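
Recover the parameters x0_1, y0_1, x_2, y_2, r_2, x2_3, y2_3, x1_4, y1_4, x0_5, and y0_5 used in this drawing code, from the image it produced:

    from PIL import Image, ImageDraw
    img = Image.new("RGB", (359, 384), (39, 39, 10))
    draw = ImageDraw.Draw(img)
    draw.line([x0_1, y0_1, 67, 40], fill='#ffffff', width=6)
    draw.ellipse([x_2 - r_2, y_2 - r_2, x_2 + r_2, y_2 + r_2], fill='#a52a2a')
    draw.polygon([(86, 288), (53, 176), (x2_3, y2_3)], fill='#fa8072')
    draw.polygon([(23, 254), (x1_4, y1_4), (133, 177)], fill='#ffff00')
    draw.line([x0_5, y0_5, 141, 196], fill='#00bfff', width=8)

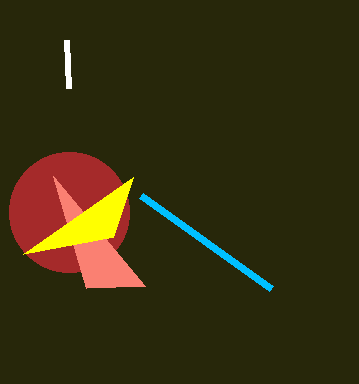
x0_1 = 69; y0_1 = 88; x_2 = 69; y_2 = 212; r_2 = 60; x2_3 = 145; y2_3 = 286; x1_4 = 113; y1_4 = 237; x0_5 = 271; y0_5 = 289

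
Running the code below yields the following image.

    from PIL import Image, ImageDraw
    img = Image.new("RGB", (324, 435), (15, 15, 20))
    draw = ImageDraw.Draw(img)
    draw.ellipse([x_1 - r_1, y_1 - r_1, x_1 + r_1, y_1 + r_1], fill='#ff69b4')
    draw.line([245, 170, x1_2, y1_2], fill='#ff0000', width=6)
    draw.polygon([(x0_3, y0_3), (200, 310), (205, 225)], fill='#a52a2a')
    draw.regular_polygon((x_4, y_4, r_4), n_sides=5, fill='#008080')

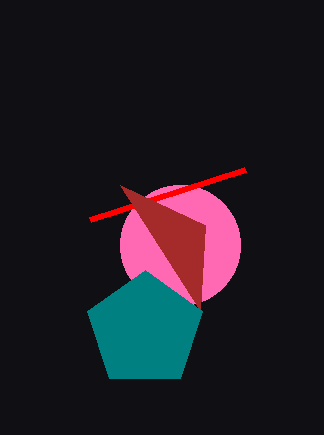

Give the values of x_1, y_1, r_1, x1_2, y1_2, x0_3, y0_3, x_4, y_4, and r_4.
x_1 = 180; y_1 = 245; r_1 = 60; x1_2 = 90; y1_2 = 220; x0_3 = 120; y0_3 = 185; x_4 = 145; y_4 = 330; r_4 = 60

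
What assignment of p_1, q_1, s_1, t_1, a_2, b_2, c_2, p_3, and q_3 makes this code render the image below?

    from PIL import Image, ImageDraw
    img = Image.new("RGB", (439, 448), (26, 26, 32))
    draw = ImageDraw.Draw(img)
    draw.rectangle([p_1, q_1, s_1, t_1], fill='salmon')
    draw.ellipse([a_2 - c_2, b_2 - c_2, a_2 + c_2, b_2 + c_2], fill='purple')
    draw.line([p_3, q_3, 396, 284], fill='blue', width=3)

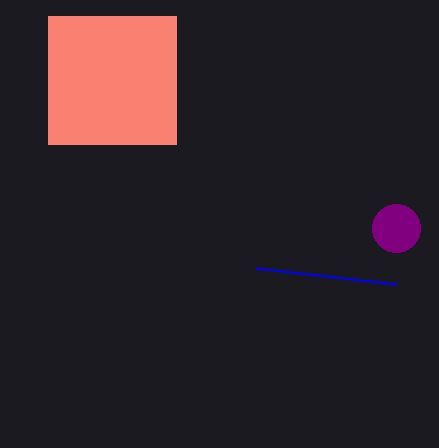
p_1 = 48, q_1 = 16, s_1 = 176, t_1 = 144, a_2 = 396, b_2 = 228, c_2 = 24, p_3 = 256, q_3 = 268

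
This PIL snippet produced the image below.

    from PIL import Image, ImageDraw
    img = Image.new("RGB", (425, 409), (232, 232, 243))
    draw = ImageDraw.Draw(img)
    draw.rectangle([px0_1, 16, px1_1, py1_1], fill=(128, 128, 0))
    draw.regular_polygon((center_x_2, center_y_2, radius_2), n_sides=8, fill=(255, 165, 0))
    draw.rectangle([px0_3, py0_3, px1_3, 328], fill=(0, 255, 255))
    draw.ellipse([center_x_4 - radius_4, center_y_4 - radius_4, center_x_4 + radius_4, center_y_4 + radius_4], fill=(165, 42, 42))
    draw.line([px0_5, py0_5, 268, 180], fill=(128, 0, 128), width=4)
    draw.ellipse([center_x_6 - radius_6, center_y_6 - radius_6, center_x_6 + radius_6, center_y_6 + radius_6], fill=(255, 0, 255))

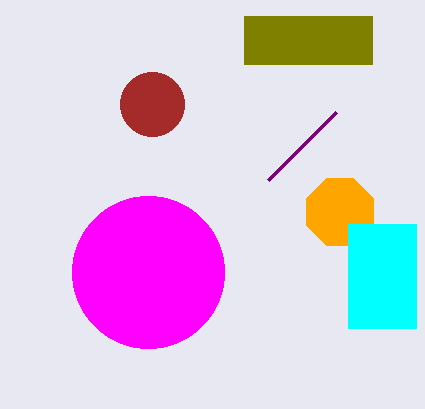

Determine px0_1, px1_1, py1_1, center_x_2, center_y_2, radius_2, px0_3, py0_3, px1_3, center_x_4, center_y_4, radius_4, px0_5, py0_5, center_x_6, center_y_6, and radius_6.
px0_1 = 244, px1_1 = 372, py1_1 = 64, center_x_2 = 340, center_y_2 = 212, radius_2 = 36, px0_3 = 348, py0_3 = 224, px1_3 = 416, center_x_4 = 152, center_y_4 = 104, radius_4 = 32, px0_5 = 336, py0_5 = 112, center_x_6 = 148, center_y_6 = 272, radius_6 = 76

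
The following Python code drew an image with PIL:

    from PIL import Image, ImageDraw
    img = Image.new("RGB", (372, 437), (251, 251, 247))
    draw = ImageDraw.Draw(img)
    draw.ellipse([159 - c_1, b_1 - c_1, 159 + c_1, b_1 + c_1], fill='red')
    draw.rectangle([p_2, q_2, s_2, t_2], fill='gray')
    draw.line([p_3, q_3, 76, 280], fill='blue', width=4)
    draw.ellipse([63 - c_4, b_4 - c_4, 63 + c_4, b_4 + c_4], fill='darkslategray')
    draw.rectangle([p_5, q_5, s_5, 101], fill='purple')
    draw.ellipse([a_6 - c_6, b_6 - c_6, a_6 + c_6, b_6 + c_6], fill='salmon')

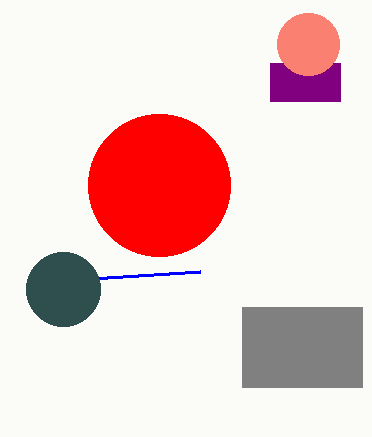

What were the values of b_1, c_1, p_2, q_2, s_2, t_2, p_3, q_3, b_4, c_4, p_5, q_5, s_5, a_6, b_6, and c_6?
b_1 = 185, c_1 = 71, p_2 = 242, q_2 = 307, s_2 = 362, t_2 = 387, p_3 = 200, q_3 = 272, b_4 = 289, c_4 = 37, p_5 = 270, q_5 = 63, s_5 = 340, a_6 = 308, b_6 = 44, c_6 = 31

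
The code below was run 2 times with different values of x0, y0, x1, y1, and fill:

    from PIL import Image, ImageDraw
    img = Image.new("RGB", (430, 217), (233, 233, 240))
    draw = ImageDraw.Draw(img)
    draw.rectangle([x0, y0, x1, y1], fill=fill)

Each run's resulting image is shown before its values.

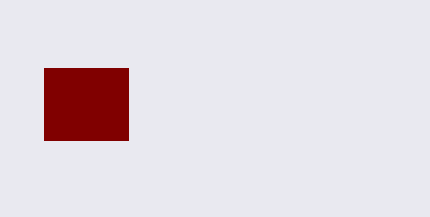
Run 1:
x0 = 44, y0 = 68, x1 = 128, y1 = 140, fill = 'maroon'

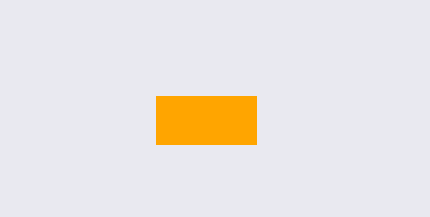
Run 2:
x0 = 156; y0 = 96; x1 = 256; y1 = 144; fill = 'orange'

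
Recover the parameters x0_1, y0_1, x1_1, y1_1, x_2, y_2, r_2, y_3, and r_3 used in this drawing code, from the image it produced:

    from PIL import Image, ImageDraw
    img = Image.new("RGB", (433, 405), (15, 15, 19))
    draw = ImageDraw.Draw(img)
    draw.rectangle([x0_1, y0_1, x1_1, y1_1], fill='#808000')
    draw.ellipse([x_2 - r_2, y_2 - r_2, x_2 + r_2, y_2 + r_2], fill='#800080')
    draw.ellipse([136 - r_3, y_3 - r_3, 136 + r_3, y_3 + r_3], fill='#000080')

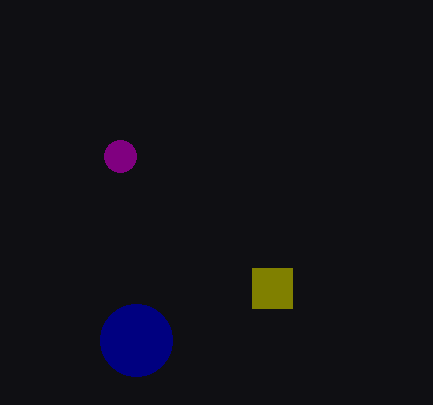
x0_1 = 252; y0_1 = 268; x1_1 = 292; y1_1 = 308; x_2 = 120; y_2 = 156; r_2 = 16; y_3 = 340; r_3 = 36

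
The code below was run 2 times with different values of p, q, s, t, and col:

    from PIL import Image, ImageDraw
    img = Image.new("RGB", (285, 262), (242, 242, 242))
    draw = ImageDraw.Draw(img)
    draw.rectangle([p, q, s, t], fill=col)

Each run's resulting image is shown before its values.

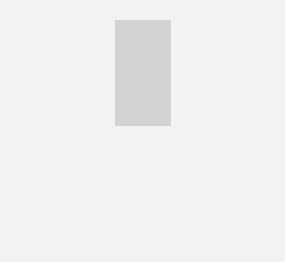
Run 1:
p = 115; q = 20; s = 170; t = 125; col = 'lightgray'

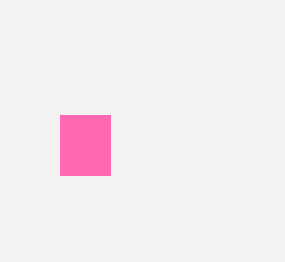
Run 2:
p = 60, q = 115, s = 110, t = 175, col = 'hotpink'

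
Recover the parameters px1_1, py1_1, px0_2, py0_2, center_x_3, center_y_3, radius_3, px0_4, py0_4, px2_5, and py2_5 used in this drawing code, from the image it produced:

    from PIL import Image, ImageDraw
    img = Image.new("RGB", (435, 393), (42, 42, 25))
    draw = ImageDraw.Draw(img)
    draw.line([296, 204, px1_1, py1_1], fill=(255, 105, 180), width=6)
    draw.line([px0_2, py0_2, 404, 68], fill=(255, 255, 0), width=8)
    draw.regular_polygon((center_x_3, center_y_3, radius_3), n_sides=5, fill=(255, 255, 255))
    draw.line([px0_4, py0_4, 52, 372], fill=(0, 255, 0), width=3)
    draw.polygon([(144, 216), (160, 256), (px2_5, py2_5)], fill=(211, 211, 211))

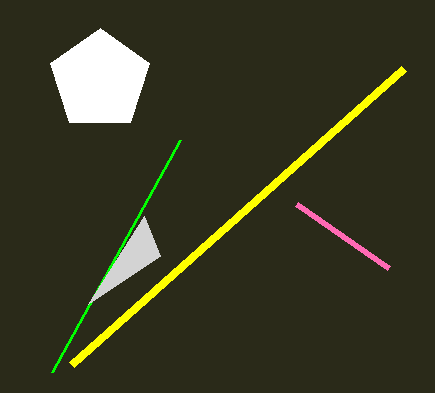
px1_1 = 388
py1_1 = 268
px0_2 = 72
py0_2 = 364
center_x_3 = 100
center_y_3 = 80
radius_3 = 52
px0_4 = 180
py0_4 = 140
px2_5 = 88
py2_5 = 304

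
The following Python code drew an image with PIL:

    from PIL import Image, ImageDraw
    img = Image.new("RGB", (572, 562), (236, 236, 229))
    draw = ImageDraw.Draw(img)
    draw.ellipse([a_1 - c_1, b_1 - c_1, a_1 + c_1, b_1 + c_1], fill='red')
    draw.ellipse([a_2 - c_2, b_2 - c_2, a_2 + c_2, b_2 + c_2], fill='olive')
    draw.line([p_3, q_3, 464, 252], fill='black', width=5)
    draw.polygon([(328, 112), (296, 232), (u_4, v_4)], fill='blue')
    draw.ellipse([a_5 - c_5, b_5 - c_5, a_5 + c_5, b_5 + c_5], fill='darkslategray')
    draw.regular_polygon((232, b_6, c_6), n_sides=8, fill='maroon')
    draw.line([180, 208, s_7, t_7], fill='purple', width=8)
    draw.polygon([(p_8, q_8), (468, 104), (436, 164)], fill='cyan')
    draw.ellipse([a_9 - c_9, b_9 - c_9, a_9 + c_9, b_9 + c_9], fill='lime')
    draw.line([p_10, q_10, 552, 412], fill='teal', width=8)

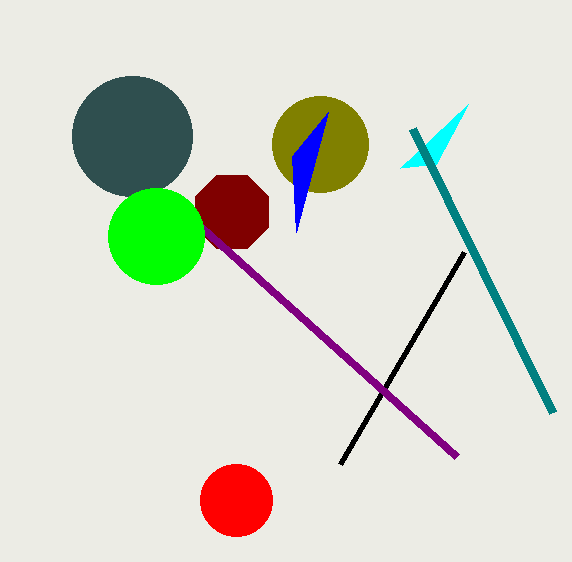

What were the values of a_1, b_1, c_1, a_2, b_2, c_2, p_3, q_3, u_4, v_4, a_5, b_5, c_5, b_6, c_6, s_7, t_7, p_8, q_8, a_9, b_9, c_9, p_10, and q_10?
a_1 = 236; b_1 = 500; c_1 = 36; a_2 = 320; b_2 = 144; c_2 = 48; p_3 = 340; q_3 = 464; u_4 = 292; v_4 = 156; a_5 = 132; b_5 = 136; c_5 = 60; b_6 = 212; c_6 = 40; s_7 = 456; t_7 = 456; p_8 = 400; q_8 = 168; a_9 = 156; b_9 = 236; c_9 = 48; p_10 = 412; q_10 = 128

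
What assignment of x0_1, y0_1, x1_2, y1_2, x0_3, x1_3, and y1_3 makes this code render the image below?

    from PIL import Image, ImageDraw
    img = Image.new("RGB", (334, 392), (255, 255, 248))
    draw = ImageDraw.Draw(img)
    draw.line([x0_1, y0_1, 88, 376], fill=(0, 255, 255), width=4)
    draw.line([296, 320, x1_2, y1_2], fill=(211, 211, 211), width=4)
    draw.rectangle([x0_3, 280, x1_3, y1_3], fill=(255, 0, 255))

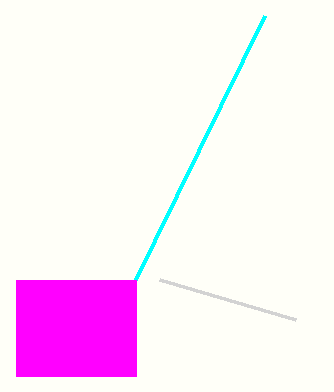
x0_1 = 264
y0_1 = 16
x1_2 = 160
y1_2 = 280
x0_3 = 16
x1_3 = 136
y1_3 = 376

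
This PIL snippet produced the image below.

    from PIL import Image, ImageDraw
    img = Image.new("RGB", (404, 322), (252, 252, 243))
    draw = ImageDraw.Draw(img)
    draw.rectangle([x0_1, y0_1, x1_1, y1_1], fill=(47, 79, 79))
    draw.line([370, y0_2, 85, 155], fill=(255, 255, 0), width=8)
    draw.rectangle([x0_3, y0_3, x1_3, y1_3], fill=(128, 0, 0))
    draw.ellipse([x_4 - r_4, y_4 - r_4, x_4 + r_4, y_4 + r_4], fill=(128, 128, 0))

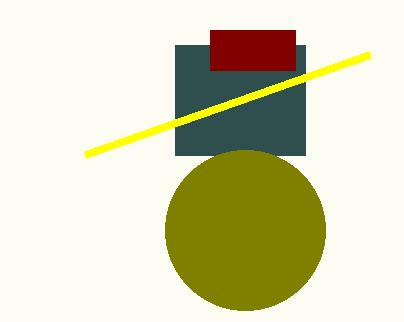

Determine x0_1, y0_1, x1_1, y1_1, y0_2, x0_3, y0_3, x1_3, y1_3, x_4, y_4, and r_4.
x0_1 = 175
y0_1 = 45
x1_1 = 305
y1_1 = 155
y0_2 = 55
x0_3 = 210
y0_3 = 30
x1_3 = 295
y1_3 = 70
x_4 = 245
y_4 = 230
r_4 = 80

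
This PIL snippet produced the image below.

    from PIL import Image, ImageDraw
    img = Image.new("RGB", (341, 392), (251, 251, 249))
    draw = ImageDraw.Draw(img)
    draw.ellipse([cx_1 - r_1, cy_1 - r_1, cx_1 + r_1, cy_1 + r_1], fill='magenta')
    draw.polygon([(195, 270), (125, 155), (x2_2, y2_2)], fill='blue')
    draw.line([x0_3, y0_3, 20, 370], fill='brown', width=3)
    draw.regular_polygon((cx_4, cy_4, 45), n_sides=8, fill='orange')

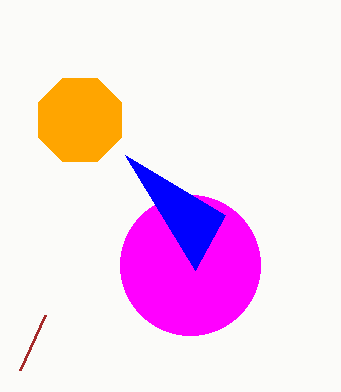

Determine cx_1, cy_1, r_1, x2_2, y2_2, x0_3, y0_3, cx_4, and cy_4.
cx_1 = 190; cy_1 = 265; r_1 = 70; x2_2 = 225; y2_2 = 215; x0_3 = 45; y0_3 = 315; cx_4 = 80; cy_4 = 120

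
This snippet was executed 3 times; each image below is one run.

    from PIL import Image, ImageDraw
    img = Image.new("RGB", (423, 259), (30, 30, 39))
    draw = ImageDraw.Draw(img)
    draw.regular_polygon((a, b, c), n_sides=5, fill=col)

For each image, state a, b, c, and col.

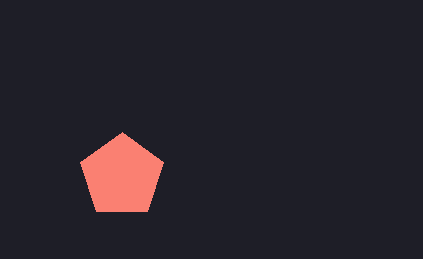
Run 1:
a = 122
b = 176
c = 44
col = 'salmon'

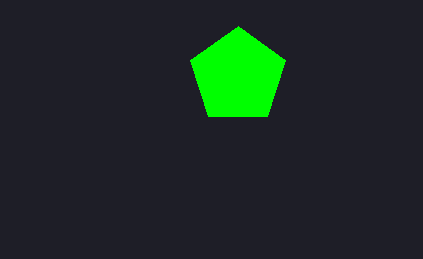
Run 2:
a = 238; b = 76; c = 50; col = 'lime'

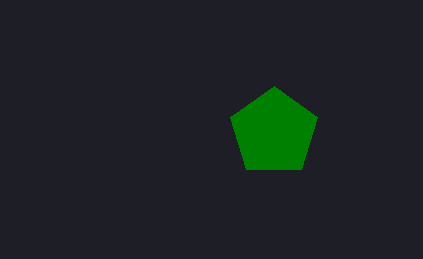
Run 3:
a = 274; b = 132; c = 46; col = 'green'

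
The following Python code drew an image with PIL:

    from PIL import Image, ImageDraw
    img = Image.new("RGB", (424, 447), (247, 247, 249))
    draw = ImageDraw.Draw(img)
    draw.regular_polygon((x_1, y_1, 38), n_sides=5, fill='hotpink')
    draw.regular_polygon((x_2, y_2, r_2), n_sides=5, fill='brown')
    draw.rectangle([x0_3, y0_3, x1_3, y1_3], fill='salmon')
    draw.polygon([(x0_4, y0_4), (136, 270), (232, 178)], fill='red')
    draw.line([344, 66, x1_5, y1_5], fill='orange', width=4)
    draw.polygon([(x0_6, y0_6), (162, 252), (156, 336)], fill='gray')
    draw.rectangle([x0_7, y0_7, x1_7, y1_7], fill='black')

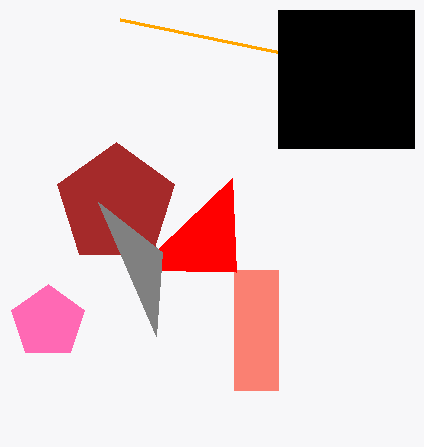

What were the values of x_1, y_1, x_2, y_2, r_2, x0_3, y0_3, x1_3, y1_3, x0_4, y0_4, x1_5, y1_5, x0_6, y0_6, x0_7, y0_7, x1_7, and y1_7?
x_1 = 48, y_1 = 322, x_2 = 116, y_2 = 204, r_2 = 62, x0_3 = 234, y0_3 = 270, x1_3 = 278, y1_3 = 390, x0_4 = 236, y0_4 = 272, x1_5 = 120, y1_5 = 20, x0_6 = 98, y0_6 = 202, x0_7 = 278, y0_7 = 10, x1_7 = 414, y1_7 = 148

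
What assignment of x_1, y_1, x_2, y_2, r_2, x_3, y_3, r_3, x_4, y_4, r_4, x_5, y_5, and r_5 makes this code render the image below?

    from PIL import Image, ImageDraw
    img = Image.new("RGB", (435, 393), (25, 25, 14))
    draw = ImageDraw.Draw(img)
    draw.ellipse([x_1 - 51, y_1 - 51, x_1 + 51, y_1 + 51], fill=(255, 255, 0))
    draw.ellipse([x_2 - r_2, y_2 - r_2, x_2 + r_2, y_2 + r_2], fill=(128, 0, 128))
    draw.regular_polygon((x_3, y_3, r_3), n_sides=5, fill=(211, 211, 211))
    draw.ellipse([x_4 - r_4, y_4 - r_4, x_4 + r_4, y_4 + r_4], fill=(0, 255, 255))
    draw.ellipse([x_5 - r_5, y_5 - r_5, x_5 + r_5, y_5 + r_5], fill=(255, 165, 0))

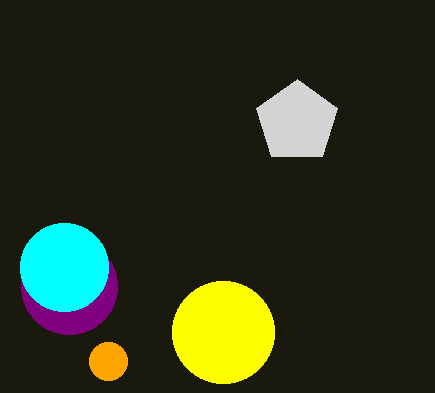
x_1 = 223
y_1 = 332
x_2 = 69
y_2 = 286
r_2 = 48
x_3 = 297
y_3 = 122
r_3 = 43
x_4 = 64
y_4 = 267
r_4 = 44
x_5 = 108
y_5 = 361
r_5 = 19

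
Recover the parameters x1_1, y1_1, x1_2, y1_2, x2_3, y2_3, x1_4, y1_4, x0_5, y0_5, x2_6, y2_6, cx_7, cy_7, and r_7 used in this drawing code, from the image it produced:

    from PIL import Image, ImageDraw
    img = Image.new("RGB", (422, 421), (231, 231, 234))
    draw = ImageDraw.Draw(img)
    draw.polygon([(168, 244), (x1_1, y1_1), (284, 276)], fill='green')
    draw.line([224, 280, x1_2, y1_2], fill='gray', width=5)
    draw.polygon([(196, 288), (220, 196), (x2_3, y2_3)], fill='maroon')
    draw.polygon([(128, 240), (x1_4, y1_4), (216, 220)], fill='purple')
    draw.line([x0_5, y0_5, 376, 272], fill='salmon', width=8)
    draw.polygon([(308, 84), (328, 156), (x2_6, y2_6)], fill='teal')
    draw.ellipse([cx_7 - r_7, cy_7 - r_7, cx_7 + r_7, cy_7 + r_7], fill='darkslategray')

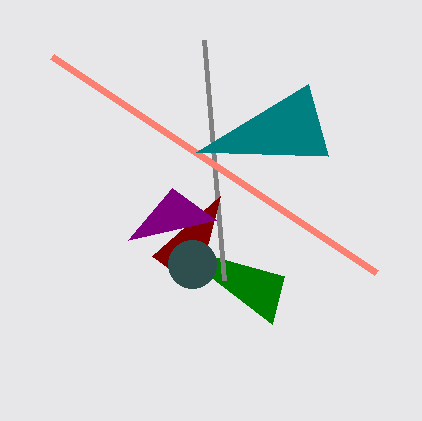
x1_1 = 272, y1_1 = 324, x1_2 = 204, y1_2 = 40, x2_3 = 152, y2_3 = 256, x1_4 = 172, y1_4 = 188, x0_5 = 52, y0_5 = 56, x2_6 = 196, y2_6 = 152, cx_7 = 192, cy_7 = 264, r_7 = 24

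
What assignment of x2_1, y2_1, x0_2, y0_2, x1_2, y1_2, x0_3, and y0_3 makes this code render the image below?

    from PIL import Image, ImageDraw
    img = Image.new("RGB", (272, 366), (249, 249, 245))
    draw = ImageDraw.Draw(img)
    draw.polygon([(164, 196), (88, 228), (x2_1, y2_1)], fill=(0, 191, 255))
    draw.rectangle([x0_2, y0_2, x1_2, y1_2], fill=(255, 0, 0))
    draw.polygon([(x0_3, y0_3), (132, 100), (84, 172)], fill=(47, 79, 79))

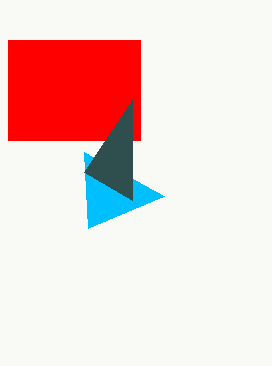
x2_1 = 84; y2_1 = 152; x0_2 = 8; y0_2 = 40; x1_2 = 140; y1_2 = 140; x0_3 = 132; y0_3 = 200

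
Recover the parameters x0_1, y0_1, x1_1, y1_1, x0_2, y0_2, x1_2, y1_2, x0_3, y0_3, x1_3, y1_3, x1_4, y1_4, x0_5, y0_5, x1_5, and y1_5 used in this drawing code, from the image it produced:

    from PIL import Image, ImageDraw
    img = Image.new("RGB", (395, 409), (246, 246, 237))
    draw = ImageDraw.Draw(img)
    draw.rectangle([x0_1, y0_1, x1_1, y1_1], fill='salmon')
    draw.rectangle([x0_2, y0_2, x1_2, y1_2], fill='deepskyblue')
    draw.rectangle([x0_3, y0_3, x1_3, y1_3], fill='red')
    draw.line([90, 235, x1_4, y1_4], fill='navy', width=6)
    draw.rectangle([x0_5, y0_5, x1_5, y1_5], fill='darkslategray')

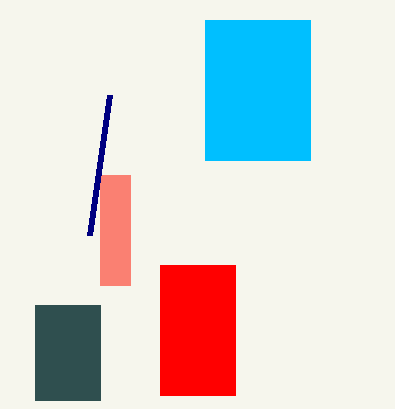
x0_1 = 100, y0_1 = 175, x1_1 = 130, y1_1 = 285, x0_2 = 205, y0_2 = 20, x1_2 = 310, y1_2 = 160, x0_3 = 160, y0_3 = 265, x1_3 = 235, y1_3 = 395, x1_4 = 110, y1_4 = 95, x0_5 = 35, y0_5 = 305, x1_5 = 100, y1_5 = 400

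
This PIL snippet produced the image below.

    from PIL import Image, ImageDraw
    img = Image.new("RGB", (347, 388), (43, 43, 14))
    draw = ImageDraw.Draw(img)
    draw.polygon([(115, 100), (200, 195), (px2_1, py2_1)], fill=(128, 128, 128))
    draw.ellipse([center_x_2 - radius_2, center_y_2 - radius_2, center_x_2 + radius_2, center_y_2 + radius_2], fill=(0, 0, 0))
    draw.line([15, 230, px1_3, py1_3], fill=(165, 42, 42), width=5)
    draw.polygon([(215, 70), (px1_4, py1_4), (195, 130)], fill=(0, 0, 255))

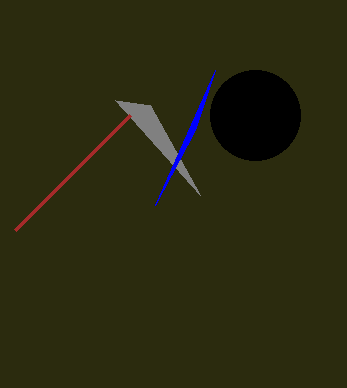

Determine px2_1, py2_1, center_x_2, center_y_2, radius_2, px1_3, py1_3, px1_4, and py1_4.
px2_1 = 150, py2_1 = 105, center_x_2 = 255, center_y_2 = 115, radius_2 = 45, px1_3 = 130, py1_3 = 115, px1_4 = 155, py1_4 = 205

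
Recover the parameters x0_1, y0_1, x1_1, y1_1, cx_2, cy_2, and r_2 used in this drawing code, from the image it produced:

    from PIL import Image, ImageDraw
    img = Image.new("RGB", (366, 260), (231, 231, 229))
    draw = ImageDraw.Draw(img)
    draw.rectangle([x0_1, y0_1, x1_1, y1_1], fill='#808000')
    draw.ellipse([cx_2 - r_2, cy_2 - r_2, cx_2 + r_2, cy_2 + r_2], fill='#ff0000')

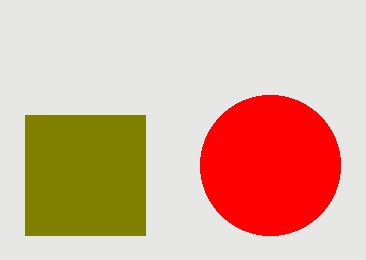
x0_1 = 25
y0_1 = 115
x1_1 = 145
y1_1 = 235
cx_2 = 270
cy_2 = 165
r_2 = 70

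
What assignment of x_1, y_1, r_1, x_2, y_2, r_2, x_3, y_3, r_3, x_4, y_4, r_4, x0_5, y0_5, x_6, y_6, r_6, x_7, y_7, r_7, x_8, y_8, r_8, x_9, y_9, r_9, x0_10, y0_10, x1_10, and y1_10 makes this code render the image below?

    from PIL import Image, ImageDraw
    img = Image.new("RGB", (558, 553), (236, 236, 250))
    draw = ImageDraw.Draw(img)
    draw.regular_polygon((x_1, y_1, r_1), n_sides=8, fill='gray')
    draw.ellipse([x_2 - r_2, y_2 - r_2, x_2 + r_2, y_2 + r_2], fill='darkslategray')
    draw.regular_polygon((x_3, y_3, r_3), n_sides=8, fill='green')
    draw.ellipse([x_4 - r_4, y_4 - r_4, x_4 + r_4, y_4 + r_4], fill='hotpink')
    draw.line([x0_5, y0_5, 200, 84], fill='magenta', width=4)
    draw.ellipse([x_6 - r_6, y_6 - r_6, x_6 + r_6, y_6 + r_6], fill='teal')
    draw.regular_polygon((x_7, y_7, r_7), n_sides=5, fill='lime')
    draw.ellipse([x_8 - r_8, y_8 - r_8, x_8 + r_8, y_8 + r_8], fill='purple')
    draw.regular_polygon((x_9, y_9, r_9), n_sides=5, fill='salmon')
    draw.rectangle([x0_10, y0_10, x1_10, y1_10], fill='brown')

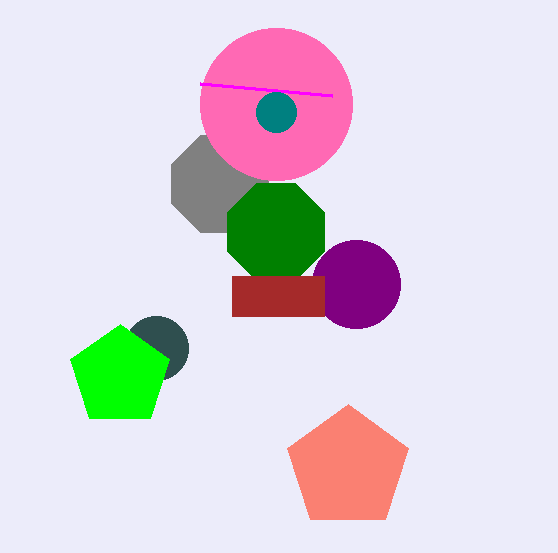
x_1 = 220, y_1 = 184, r_1 = 52, x_2 = 156, y_2 = 348, r_2 = 32, x_3 = 276, y_3 = 232, r_3 = 52, x_4 = 276, y_4 = 104, r_4 = 76, x0_5 = 332, y0_5 = 96, x_6 = 276, y_6 = 112, r_6 = 20, x_7 = 120, y_7 = 376, r_7 = 52, x_8 = 356, y_8 = 284, r_8 = 44, x_9 = 348, y_9 = 468, r_9 = 64, x0_10 = 232, y0_10 = 276, x1_10 = 324, y1_10 = 316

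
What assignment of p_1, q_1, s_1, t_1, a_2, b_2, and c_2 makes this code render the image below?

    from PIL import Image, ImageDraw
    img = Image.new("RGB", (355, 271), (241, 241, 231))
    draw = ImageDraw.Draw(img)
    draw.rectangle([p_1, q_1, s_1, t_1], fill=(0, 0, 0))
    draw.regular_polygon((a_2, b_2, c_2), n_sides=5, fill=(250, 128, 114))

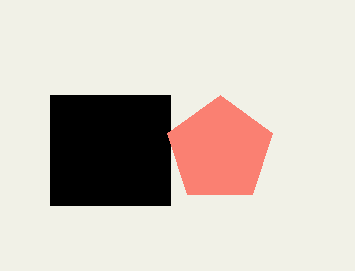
p_1 = 50; q_1 = 95; s_1 = 170; t_1 = 205; a_2 = 220; b_2 = 150; c_2 = 55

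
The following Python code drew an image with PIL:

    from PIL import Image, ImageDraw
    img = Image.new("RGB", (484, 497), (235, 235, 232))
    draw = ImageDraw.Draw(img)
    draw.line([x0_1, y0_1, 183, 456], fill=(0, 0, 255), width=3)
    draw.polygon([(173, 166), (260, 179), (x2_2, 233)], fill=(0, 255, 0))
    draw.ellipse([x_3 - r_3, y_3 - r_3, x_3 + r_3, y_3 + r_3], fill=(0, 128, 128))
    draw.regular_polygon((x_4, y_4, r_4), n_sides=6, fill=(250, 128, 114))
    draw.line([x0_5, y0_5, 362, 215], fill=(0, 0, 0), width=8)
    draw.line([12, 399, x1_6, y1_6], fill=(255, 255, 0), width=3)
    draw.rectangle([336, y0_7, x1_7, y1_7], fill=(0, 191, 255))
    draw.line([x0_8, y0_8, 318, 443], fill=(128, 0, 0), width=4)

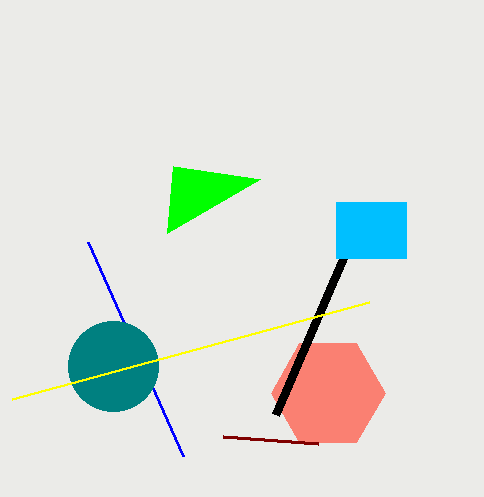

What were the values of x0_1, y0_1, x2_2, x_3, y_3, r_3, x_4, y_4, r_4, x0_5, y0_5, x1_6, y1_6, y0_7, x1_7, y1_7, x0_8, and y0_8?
x0_1 = 88; y0_1 = 242; x2_2 = 167; x_3 = 113; y_3 = 366; r_3 = 45; x_4 = 328; y_4 = 393; r_4 = 57; x0_5 = 276; y0_5 = 414; x1_6 = 369; y1_6 = 302; y0_7 = 202; x1_7 = 406; y1_7 = 258; x0_8 = 223; y0_8 = 436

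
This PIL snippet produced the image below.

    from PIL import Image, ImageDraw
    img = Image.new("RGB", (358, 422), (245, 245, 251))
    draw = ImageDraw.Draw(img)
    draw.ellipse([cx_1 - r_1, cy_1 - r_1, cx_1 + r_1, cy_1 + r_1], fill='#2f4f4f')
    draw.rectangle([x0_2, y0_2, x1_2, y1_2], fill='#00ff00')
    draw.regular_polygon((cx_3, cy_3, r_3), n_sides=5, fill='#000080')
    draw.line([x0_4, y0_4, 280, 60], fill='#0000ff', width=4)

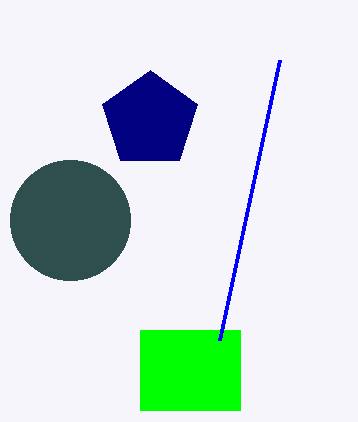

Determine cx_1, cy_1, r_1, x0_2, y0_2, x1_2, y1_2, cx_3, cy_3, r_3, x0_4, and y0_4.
cx_1 = 70
cy_1 = 220
r_1 = 60
x0_2 = 140
y0_2 = 330
x1_2 = 240
y1_2 = 410
cx_3 = 150
cy_3 = 120
r_3 = 50
x0_4 = 220
y0_4 = 340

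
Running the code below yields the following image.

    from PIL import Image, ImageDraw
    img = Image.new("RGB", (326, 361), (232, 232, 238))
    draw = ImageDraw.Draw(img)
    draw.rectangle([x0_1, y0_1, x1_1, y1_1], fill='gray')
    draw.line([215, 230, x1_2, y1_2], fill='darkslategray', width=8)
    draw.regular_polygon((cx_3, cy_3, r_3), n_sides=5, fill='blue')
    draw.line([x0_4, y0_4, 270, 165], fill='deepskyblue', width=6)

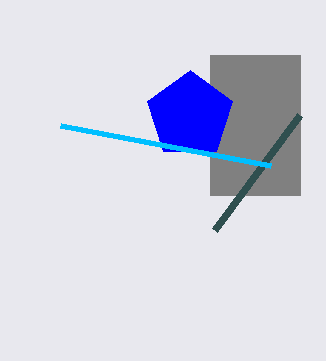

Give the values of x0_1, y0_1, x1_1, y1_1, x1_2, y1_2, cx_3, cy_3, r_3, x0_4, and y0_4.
x0_1 = 210; y0_1 = 55; x1_1 = 300; y1_1 = 195; x1_2 = 300; y1_2 = 115; cx_3 = 190; cy_3 = 115; r_3 = 45; x0_4 = 60; y0_4 = 125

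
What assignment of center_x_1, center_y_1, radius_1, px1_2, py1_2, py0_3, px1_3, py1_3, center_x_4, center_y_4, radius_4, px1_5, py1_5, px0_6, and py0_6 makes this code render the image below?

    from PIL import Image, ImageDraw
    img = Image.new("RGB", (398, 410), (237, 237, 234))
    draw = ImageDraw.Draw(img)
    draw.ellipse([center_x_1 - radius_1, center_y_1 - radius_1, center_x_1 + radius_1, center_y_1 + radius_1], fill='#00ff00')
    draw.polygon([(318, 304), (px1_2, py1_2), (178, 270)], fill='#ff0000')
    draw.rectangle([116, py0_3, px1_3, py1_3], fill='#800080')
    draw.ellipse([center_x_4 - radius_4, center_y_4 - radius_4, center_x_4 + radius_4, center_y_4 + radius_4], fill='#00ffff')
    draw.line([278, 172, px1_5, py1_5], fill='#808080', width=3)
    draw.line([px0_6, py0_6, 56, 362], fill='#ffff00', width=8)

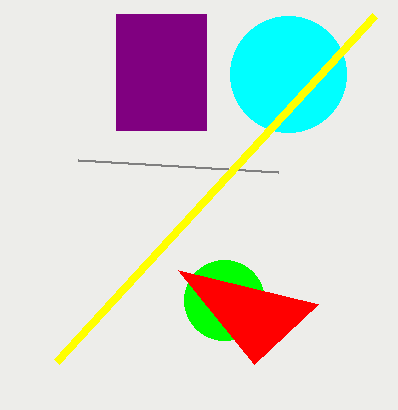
center_x_1 = 224, center_y_1 = 300, radius_1 = 40, px1_2 = 254, py1_2 = 364, py0_3 = 14, px1_3 = 206, py1_3 = 130, center_x_4 = 288, center_y_4 = 74, radius_4 = 58, px1_5 = 78, py1_5 = 160, px0_6 = 374, py0_6 = 16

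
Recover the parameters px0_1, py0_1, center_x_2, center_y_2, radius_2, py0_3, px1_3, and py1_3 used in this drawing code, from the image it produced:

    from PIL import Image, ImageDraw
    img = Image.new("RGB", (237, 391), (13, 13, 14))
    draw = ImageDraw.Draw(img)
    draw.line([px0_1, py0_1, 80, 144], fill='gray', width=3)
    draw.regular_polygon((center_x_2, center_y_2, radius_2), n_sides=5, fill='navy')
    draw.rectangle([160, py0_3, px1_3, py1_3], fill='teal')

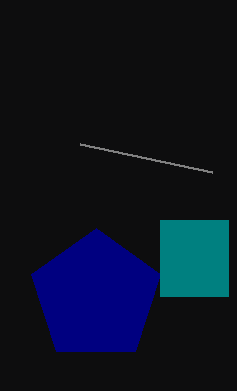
px0_1 = 212, py0_1 = 172, center_x_2 = 96, center_y_2 = 296, radius_2 = 68, py0_3 = 220, px1_3 = 228, py1_3 = 296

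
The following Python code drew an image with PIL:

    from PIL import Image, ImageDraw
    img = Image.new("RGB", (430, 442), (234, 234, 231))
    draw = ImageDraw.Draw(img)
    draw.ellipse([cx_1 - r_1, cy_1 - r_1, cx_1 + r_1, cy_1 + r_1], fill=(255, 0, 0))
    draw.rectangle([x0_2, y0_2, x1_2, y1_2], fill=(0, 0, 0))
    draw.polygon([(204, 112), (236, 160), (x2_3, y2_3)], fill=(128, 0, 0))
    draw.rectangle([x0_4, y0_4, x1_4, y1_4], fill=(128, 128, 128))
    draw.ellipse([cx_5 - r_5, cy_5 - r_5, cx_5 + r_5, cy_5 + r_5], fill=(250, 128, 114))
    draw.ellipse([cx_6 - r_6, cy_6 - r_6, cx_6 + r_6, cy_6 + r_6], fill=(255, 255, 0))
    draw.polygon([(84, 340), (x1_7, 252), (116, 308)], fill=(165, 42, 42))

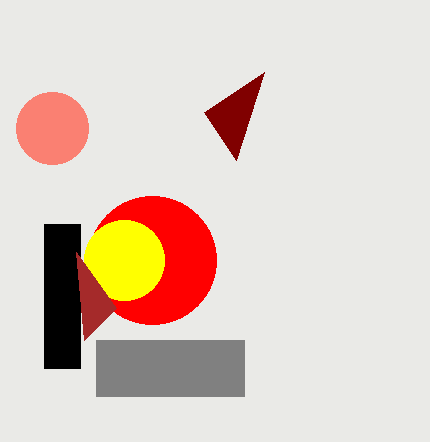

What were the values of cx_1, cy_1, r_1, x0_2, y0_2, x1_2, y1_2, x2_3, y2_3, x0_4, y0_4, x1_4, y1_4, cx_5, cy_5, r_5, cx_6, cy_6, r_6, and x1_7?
cx_1 = 152
cy_1 = 260
r_1 = 64
x0_2 = 44
y0_2 = 224
x1_2 = 80
y1_2 = 368
x2_3 = 264
y2_3 = 72
x0_4 = 96
y0_4 = 340
x1_4 = 244
y1_4 = 396
cx_5 = 52
cy_5 = 128
r_5 = 36
cx_6 = 124
cy_6 = 260
r_6 = 40
x1_7 = 76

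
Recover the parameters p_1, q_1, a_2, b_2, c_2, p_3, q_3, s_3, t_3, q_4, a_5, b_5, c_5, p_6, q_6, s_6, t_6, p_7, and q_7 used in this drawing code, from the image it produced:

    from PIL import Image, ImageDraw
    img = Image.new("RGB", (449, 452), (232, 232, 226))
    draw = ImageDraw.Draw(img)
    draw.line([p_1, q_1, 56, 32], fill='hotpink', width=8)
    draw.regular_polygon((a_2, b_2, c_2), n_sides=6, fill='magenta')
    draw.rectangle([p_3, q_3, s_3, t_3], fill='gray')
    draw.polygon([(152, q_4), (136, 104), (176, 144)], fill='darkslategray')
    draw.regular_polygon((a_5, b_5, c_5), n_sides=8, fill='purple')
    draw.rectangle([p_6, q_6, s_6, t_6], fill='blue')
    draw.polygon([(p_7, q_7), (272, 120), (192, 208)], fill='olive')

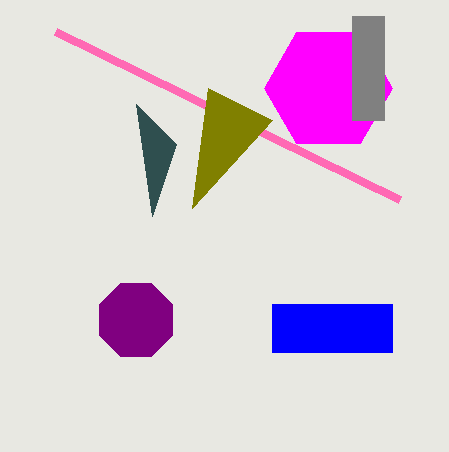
p_1 = 400, q_1 = 200, a_2 = 328, b_2 = 88, c_2 = 64, p_3 = 352, q_3 = 16, s_3 = 384, t_3 = 120, q_4 = 216, a_5 = 136, b_5 = 320, c_5 = 40, p_6 = 272, q_6 = 304, s_6 = 392, t_6 = 352, p_7 = 208, q_7 = 88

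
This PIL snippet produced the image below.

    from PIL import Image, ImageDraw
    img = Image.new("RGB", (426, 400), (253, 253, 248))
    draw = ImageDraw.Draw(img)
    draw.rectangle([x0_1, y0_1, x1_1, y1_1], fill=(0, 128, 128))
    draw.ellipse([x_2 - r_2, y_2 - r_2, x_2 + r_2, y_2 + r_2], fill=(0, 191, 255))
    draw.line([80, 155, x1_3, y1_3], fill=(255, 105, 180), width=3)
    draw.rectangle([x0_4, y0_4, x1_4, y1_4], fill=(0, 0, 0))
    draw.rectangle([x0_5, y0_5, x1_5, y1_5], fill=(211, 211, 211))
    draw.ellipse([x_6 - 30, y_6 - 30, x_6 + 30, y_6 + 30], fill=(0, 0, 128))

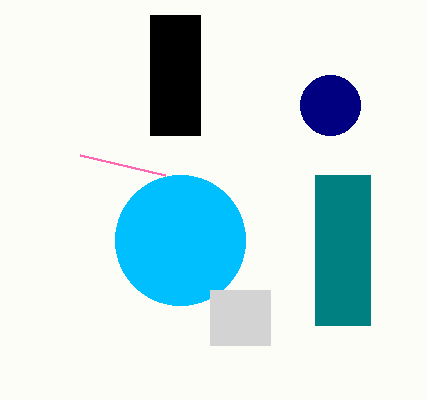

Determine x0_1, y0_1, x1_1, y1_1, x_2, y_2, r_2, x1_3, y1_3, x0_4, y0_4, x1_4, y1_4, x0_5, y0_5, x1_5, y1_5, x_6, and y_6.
x0_1 = 315
y0_1 = 175
x1_1 = 370
y1_1 = 325
x_2 = 180
y_2 = 240
r_2 = 65
x1_3 = 165
y1_3 = 175
x0_4 = 150
y0_4 = 15
x1_4 = 200
y1_4 = 135
x0_5 = 210
y0_5 = 290
x1_5 = 270
y1_5 = 345
x_6 = 330
y_6 = 105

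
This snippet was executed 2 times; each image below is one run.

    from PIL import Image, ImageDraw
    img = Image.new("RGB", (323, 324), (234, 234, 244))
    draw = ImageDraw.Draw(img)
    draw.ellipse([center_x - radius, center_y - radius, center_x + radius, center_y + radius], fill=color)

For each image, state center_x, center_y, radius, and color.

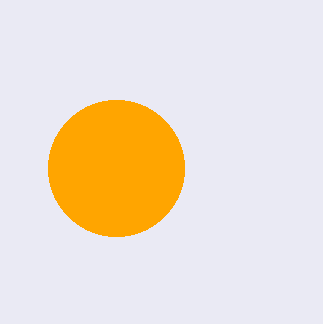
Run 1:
center_x = 116, center_y = 168, radius = 68, color = 'orange'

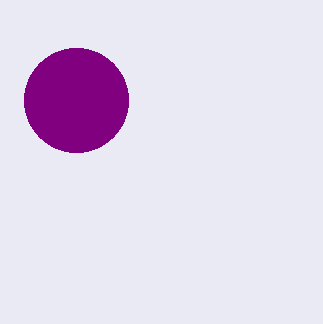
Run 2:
center_x = 76; center_y = 100; radius = 52; color = 'purple'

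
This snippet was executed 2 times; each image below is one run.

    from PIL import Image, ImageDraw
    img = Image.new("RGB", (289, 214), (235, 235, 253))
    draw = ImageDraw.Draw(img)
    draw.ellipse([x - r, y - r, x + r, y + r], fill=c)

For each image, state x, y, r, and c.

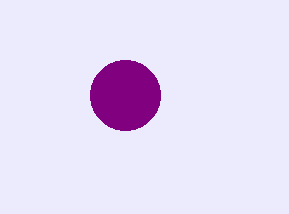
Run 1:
x = 125; y = 95; r = 35; c = 'purple'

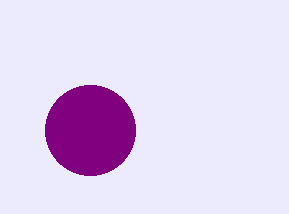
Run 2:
x = 90; y = 130; r = 45; c = 'purple'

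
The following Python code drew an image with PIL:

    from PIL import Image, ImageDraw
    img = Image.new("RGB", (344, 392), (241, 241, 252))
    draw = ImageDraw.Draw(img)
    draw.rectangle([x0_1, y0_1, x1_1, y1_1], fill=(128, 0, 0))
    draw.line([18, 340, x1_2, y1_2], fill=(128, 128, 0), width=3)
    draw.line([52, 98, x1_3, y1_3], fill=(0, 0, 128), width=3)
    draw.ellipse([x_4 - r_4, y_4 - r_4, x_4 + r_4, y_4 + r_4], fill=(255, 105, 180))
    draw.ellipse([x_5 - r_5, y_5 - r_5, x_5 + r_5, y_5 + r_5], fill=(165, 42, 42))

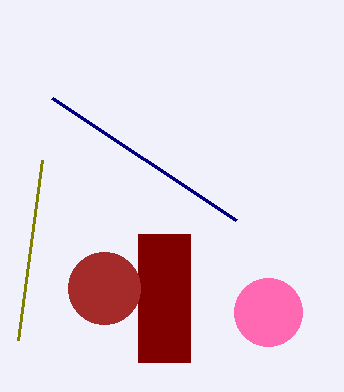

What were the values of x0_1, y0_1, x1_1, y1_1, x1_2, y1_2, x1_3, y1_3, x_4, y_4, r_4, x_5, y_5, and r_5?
x0_1 = 138, y0_1 = 234, x1_1 = 190, y1_1 = 362, x1_2 = 42, y1_2 = 160, x1_3 = 236, y1_3 = 220, x_4 = 268, y_4 = 312, r_4 = 34, x_5 = 104, y_5 = 288, r_5 = 36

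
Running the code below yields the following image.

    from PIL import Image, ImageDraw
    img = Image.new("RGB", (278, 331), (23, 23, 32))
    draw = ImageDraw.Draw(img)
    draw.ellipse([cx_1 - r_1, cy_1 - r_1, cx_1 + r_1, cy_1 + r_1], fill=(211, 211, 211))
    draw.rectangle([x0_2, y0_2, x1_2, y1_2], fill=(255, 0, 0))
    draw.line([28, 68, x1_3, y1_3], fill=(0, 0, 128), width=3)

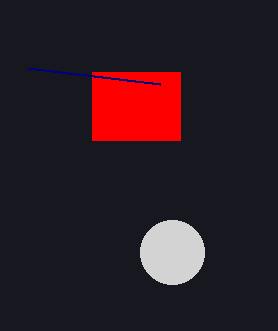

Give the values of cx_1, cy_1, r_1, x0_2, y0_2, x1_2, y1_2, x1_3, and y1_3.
cx_1 = 172, cy_1 = 252, r_1 = 32, x0_2 = 92, y0_2 = 72, x1_2 = 180, y1_2 = 140, x1_3 = 160, y1_3 = 84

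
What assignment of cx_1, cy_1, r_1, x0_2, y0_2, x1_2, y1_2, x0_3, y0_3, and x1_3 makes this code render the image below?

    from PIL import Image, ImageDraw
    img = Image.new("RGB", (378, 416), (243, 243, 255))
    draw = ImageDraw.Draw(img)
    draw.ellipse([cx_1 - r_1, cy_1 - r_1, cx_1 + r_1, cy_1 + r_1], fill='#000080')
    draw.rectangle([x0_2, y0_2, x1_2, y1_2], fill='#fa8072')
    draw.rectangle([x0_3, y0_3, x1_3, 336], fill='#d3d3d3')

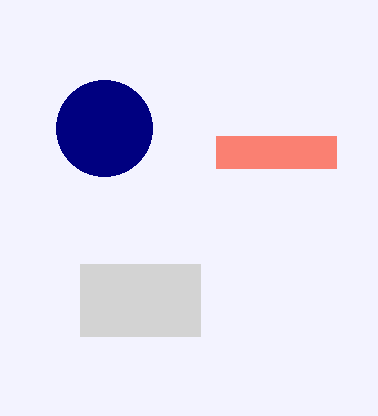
cx_1 = 104
cy_1 = 128
r_1 = 48
x0_2 = 216
y0_2 = 136
x1_2 = 336
y1_2 = 168
x0_3 = 80
y0_3 = 264
x1_3 = 200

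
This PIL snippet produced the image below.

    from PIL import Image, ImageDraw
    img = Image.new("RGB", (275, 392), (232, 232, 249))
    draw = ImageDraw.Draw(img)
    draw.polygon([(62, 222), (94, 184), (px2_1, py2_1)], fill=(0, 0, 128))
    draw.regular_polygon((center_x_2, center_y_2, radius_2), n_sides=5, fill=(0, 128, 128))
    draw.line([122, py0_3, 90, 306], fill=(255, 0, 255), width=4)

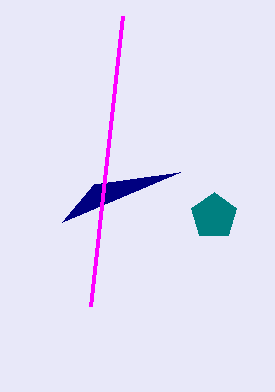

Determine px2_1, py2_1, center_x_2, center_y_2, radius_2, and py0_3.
px2_1 = 180, py2_1 = 172, center_x_2 = 214, center_y_2 = 216, radius_2 = 24, py0_3 = 16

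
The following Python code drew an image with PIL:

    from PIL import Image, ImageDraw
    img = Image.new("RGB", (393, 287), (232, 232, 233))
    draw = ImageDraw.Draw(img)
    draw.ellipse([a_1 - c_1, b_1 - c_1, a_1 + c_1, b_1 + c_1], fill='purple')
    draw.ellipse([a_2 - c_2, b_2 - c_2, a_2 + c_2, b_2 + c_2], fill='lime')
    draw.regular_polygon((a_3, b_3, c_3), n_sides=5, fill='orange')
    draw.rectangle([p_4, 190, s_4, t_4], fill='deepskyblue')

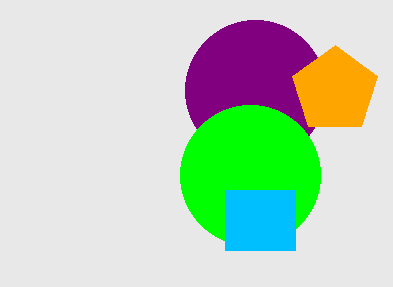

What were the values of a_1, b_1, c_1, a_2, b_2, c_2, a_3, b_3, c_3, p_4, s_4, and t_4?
a_1 = 255, b_1 = 90, c_1 = 70, a_2 = 250, b_2 = 175, c_2 = 70, a_3 = 335, b_3 = 90, c_3 = 45, p_4 = 225, s_4 = 295, t_4 = 250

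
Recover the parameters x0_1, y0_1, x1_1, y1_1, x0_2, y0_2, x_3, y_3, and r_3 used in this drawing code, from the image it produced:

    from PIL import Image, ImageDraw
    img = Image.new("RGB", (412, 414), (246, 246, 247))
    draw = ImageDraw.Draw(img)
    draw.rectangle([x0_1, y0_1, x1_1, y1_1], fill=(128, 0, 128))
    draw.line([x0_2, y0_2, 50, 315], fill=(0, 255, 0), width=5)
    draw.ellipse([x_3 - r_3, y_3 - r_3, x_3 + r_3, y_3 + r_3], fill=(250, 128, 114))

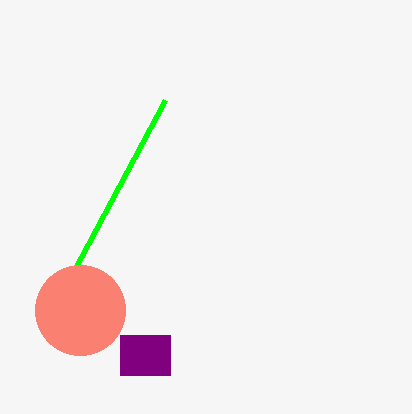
x0_1 = 120; y0_1 = 335; x1_1 = 170; y1_1 = 375; x0_2 = 165; y0_2 = 100; x_3 = 80; y_3 = 310; r_3 = 45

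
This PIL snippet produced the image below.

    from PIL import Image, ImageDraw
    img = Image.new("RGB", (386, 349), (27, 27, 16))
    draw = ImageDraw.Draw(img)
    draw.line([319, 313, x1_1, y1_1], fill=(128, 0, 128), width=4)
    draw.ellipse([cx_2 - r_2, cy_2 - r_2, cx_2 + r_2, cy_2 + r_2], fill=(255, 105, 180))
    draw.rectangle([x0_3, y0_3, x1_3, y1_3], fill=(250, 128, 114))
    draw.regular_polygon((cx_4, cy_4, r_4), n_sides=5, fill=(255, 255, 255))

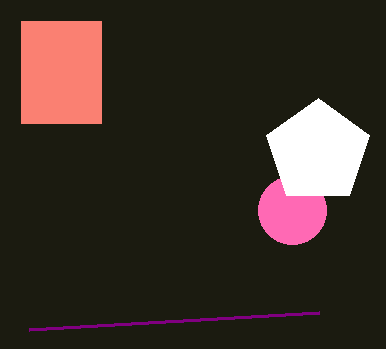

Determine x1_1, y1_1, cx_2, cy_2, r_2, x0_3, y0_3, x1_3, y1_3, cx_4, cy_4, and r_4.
x1_1 = 29, y1_1 = 330, cx_2 = 292, cy_2 = 210, r_2 = 34, x0_3 = 21, y0_3 = 21, x1_3 = 101, y1_3 = 123, cx_4 = 318, cy_4 = 152, r_4 = 54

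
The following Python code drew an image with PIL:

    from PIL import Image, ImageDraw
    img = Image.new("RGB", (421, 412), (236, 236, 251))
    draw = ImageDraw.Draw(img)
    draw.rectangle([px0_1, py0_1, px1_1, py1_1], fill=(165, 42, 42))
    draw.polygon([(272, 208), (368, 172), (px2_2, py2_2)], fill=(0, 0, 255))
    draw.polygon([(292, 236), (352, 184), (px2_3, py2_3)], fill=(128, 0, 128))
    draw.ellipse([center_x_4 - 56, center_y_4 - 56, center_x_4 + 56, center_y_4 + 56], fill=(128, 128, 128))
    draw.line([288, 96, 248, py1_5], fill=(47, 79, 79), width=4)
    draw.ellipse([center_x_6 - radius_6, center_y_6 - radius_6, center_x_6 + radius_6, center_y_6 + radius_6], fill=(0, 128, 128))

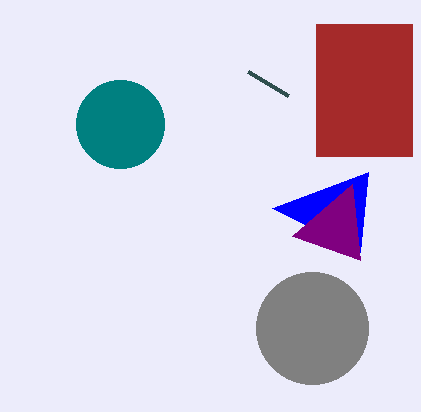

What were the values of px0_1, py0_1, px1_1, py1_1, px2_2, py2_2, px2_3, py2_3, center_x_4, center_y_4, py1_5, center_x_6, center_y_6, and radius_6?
px0_1 = 316
py0_1 = 24
px1_1 = 412
py1_1 = 156
px2_2 = 360
py2_2 = 252
px2_3 = 360
py2_3 = 260
center_x_4 = 312
center_y_4 = 328
py1_5 = 72
center_x_6 = 120
center_y_6 = 124
radius_6 = 44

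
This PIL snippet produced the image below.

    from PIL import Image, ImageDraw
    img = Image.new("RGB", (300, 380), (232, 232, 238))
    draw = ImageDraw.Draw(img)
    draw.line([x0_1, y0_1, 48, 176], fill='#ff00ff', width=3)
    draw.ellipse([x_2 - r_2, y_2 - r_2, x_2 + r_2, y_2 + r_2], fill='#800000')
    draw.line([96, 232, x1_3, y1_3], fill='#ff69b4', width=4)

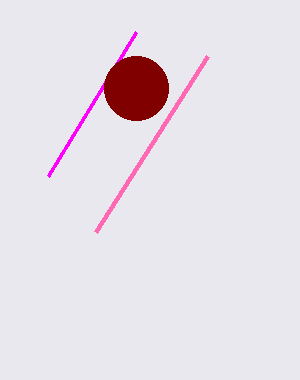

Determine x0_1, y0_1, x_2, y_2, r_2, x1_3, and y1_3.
x0_1 = 136
y0_1 = 32
x_2 = 136
y_2 = 88
r_2 = 32
x1_3 = 208
y1_3 = 56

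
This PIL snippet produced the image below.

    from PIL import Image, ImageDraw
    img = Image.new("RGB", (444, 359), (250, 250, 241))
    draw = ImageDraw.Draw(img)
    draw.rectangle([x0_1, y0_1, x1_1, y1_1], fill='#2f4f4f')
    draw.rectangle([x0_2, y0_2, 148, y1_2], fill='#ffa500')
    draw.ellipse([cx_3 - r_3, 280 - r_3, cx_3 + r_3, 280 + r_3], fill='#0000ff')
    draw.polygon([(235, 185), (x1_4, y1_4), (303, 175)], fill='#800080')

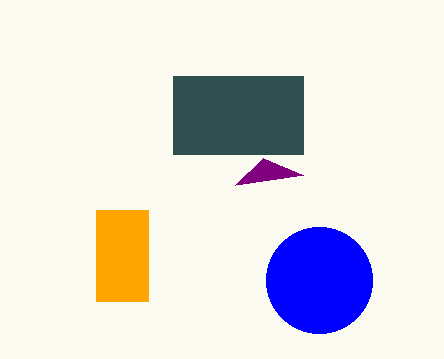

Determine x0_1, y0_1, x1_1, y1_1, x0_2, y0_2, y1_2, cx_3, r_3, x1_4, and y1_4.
x0_1 = 173; y0_1 = 76; x1_1 = 303; y1_1 = 154; x0_2 = 96; y0_2 = 210; y1_2 = 301; cx_3 = 319; r_3 = 53; x1_4 = 263; y1_4 = 158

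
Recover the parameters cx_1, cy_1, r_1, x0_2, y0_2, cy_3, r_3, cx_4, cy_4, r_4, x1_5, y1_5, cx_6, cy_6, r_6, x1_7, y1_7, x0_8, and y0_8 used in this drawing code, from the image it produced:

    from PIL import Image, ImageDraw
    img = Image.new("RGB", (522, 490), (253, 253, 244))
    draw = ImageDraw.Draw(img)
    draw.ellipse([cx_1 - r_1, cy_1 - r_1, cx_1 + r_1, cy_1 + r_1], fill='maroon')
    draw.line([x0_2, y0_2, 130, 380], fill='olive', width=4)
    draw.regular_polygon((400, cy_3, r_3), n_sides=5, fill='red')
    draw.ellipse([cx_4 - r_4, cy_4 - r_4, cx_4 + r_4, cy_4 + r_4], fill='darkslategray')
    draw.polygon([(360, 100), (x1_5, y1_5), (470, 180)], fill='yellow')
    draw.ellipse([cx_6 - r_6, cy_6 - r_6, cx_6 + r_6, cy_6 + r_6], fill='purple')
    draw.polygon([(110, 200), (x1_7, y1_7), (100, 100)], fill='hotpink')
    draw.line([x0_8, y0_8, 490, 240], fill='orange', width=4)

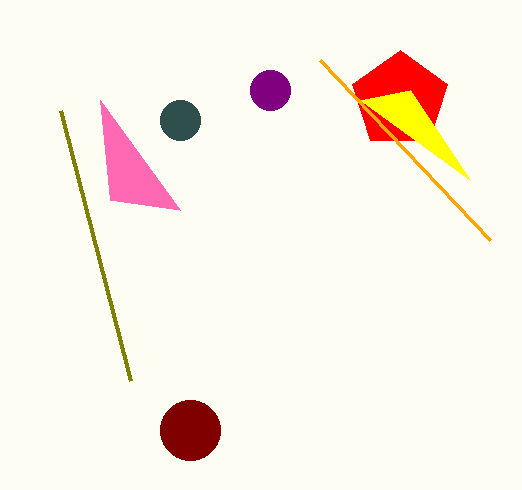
cx_1 = 190
cy_1 = 430
r_1 = 30
x0_2 = 60
y0_2 = 110
cy_3 = 100
r_3 = 50
cx_4 = 180
cy_4 = 120
r_4 = 20
x1_5 = 410
y1_5 = 90
cx_6 = 270
cy_6 = 90
r_6 = 20
x1_7 = 180
y1_7 = 210
x0_8 = 320
y0_8 = 60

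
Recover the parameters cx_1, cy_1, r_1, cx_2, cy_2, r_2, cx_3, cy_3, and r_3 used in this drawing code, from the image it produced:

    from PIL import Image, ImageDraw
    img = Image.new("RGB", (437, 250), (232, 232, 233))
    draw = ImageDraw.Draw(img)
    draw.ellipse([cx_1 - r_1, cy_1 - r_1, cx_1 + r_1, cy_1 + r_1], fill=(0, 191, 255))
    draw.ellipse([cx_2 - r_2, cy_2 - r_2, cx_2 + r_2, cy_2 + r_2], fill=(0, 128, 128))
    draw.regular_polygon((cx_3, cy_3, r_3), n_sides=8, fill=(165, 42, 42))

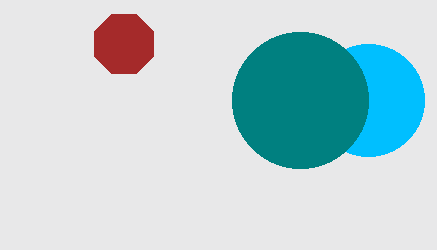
cx_1 = 368; cy_1 = 100; r_1 = 56; cx_2 = 300; cy_2 = 100; r_2 = 68; cx_3 = 124; cy_3 = 44; r_3 = 32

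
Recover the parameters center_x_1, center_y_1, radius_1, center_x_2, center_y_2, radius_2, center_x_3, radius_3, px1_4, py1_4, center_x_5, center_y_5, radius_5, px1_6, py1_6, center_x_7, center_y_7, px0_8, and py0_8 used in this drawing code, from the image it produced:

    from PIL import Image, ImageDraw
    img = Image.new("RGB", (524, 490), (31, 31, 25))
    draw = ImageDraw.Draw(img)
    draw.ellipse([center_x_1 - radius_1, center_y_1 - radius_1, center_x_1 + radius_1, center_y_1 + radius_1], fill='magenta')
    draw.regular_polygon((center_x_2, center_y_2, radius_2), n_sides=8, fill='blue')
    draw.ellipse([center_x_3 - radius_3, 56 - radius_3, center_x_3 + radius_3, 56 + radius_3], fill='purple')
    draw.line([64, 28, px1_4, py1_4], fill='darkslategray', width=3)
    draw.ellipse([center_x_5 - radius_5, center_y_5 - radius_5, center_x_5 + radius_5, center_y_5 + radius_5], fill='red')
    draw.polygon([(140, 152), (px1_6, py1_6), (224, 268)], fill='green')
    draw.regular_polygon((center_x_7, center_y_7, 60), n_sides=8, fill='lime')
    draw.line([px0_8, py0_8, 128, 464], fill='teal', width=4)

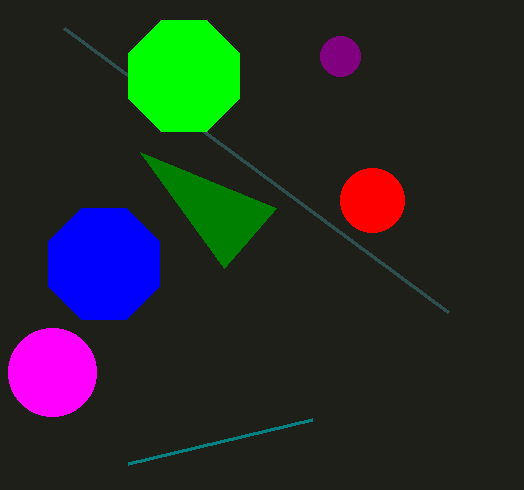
center_x_1 = 52; center_y_1 = 372; radius_1 = 44; center_x_2 = 104; center_y_2 = 264; radius_2 = 60; center_x_3 = 340; radius_3 = 20; px1_4 = 448; py1_4 = 312; center_x_5 = 372; center_y_5 = 200; radius_5 = 32; px1_6 = 276; py1_6 = 208; center_x_7 = 184; center_y_7 = 76; px0_8 = 312; py0_8 = 420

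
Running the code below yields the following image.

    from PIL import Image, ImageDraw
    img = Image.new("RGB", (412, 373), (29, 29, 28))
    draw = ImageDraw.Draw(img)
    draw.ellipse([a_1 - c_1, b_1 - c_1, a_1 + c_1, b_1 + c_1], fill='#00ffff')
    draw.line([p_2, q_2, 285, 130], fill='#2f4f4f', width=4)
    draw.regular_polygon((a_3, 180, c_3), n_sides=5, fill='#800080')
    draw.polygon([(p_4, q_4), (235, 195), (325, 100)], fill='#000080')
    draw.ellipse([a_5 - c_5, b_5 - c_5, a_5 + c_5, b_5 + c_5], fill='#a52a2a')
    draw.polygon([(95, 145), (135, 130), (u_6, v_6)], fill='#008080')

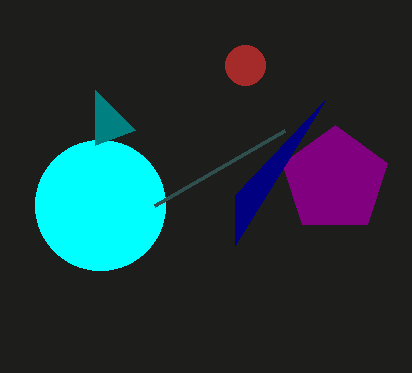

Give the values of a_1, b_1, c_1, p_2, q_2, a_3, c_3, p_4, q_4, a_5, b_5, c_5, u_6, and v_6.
a_1 = 100; b_1 = 205; c_1 = 65; p_2 = 155; q_2 = 205; a_3 = 335; c_3 = 55; p_4 = 235; q_4 = 245; a_5 = 245; b_5 = 65; c_5 = 20; u_6 = 95; v_6 = 90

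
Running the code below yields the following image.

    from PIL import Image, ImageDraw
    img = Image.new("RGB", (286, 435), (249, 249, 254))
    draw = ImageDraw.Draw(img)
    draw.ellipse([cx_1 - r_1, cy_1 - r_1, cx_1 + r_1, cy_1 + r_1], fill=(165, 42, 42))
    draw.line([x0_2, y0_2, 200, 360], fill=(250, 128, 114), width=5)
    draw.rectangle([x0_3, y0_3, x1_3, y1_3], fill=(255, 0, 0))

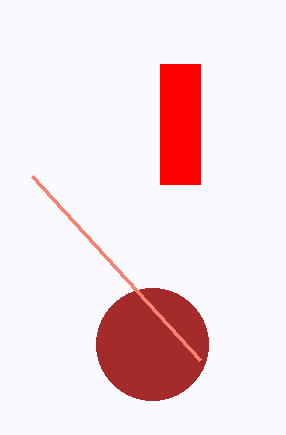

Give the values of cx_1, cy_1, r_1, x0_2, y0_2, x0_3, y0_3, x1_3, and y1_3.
cx_1 = 152, cy_1 = 344, r_1 = 56, x0_2 = 32, y0_2 = 176, x0_3 = 160, y0_3 = 64, x1_3 = 200, y1_3 = 184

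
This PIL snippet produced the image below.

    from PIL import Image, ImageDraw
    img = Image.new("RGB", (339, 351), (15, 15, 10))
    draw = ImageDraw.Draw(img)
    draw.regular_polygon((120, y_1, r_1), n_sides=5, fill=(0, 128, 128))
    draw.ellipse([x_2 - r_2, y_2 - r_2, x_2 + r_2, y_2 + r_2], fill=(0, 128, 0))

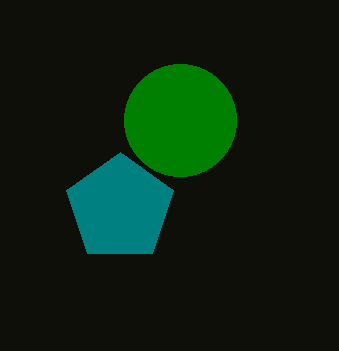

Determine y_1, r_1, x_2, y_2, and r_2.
y_1 = 208, r_1 = 56, x_2 = 180, y_2 = 120, r_2 = 56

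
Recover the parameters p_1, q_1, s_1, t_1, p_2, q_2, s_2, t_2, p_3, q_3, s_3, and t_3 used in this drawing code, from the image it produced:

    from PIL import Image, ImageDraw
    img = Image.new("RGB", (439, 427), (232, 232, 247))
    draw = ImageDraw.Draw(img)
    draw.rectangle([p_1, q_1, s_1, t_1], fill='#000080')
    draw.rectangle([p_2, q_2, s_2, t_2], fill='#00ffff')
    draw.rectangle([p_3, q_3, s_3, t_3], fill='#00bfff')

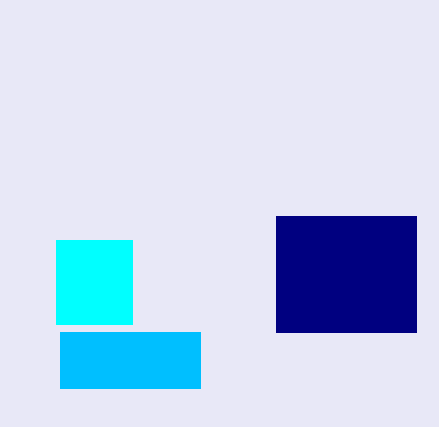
p_1 = 276
q_1 = 216
s_1 = 416
t_1 = 332
p_2 = 56
q_2 = 240
s_2 = 132
t_2 = 324
p_3 = 60
q_3 = 332
s_3 = 200
t_3 = 388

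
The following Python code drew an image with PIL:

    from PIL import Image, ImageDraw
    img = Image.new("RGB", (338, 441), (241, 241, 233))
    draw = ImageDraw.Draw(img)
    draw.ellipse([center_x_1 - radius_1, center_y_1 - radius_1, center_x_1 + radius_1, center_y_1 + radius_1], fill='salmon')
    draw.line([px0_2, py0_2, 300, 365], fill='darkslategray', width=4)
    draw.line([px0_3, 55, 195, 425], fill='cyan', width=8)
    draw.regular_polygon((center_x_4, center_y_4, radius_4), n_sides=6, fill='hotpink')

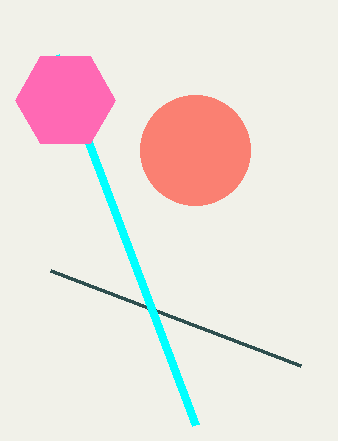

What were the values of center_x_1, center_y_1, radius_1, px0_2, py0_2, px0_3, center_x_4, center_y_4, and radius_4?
center_x_1 = 195
center_y_1 = 150
radius_1 = 55
px0_2 = 50
py0_2 = 270
px0_3 = 55
center_x_4 = 65
center_y_4 = 100
radius_4 = 50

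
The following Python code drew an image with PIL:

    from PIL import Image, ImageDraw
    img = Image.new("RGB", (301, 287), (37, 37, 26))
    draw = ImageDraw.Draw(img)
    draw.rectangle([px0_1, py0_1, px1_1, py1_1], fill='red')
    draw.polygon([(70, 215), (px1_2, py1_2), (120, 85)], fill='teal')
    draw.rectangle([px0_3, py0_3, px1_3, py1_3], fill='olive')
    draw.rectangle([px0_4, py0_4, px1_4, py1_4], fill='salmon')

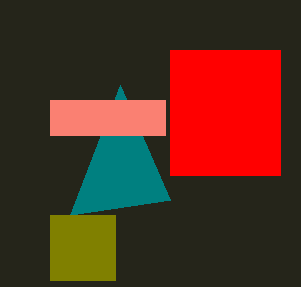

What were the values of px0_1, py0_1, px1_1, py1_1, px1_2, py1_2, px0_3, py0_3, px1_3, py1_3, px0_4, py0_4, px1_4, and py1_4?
px0_1 = 170, py0_1 = 50, px1_1 = 280, py1_1 = 175, px1_2 = 170, py1_2 = 200, px0_3 = 50, py0_3 = 215, px1_3 = 115, py1_3 = 280, px0_4 = 50, py0_4 = 100, px1_4 = 165, py1_4 = 135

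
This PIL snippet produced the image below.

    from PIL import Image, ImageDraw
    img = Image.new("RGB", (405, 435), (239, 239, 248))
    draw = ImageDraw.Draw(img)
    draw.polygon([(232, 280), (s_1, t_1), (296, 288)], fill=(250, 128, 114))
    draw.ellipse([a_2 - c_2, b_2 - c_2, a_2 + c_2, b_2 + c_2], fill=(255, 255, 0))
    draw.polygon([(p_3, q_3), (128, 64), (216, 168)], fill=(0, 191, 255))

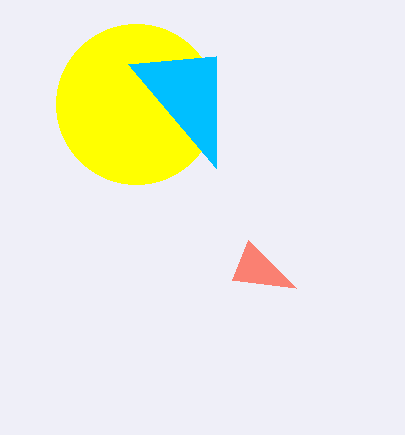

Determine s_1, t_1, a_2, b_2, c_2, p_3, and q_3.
s_1 = 248; t_1 = 240; a_2 = 136; b_2 = 104; c_2 = 80; p_3 = 216; q_3 = 56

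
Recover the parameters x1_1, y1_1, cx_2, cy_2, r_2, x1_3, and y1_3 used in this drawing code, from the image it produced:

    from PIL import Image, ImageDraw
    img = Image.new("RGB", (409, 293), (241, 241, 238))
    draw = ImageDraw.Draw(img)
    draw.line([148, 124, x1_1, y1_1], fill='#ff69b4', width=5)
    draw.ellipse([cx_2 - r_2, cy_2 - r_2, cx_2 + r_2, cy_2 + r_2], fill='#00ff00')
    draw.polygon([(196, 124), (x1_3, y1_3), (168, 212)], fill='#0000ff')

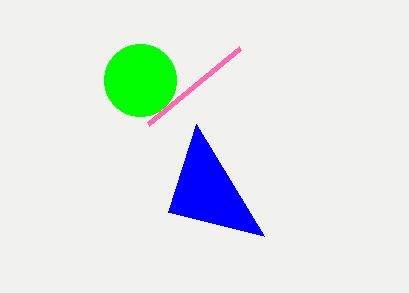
x1_1 = 240, y1_1 = 48, cx_2 = 140, cy_2 = 80, r_2 = 36, x1_3 = 264, y1_3 = 236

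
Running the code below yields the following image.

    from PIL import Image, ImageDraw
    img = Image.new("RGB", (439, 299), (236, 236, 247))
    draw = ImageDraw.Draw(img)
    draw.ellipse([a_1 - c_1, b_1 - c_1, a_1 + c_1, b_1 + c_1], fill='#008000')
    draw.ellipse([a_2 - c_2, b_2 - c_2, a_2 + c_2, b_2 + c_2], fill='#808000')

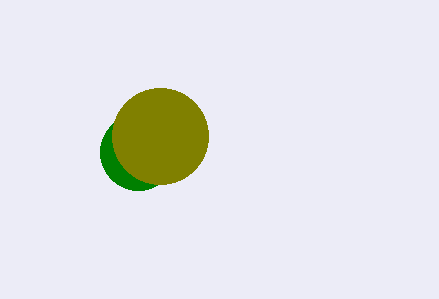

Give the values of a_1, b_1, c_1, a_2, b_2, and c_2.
a_1 = 138; b_1 = 152; c_1 = 38; a_2 = 160; b_2 = 136; c_2 = 48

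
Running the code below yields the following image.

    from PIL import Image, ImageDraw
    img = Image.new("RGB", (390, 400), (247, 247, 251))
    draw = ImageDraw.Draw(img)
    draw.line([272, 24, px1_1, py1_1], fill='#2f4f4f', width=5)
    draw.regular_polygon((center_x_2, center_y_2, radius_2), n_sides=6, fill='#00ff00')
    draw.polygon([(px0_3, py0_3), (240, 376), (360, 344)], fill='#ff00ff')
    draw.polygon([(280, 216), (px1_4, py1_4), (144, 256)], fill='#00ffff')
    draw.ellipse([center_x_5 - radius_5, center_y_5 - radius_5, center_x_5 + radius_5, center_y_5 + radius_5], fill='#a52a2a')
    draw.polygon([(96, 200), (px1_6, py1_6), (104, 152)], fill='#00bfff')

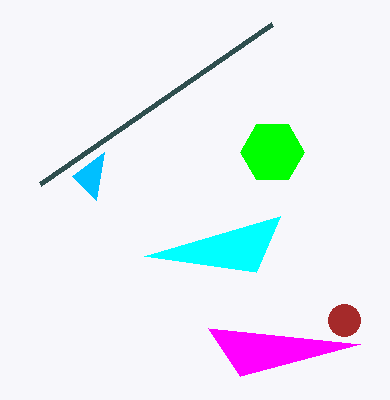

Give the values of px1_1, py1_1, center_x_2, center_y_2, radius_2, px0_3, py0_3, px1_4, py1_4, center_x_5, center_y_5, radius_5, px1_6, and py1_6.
px1_1 = 40
py1_1 = 184
center_x_2 = 272
center_y_2 = 152
radius_2 = 32
px0_3 = 208
py0_3 = 328
px1_4 = 256
py1_4 = 272
center_x_5 = 344
center_y_5 = 320
radius_5 = 16
px1_6 = 72
py1_6 = 176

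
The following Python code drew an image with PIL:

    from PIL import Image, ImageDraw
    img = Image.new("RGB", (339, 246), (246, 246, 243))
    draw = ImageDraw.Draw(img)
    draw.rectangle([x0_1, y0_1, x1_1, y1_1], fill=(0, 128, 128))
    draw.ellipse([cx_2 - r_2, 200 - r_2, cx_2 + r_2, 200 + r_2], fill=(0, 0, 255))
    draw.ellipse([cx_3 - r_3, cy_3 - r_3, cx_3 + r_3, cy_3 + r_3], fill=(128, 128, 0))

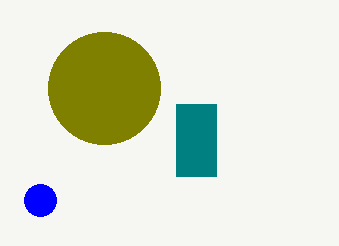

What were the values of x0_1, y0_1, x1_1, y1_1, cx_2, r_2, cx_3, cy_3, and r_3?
x0_1 = 176, y0_1 = 104, x1_1 = 216, y1_1 = 176, cx_2 = 40, r_2 = 16, cx_3 = 104, cy_3 = 88, r_3 = 56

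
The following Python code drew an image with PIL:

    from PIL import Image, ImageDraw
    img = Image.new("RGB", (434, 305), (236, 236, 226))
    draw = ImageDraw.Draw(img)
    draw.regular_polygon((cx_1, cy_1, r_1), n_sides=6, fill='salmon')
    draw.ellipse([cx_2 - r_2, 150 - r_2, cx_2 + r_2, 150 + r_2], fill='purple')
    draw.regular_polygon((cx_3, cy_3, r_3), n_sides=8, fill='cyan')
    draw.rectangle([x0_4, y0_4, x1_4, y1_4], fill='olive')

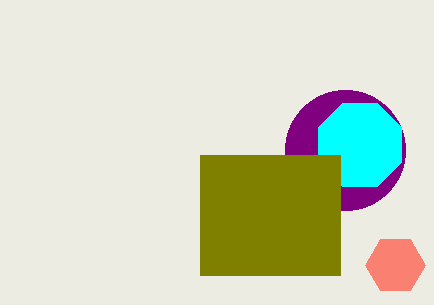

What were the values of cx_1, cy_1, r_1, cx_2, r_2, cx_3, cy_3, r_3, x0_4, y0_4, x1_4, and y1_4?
cx_1 = 395
cy_1 = 265
r_1 = 30
cx_2 = 345
r_2 = 60
cx_3 = 360
cy_3 = 145
r_3 = 45
x0_4 = 200
y0_4 = 155
x1_4 = 340
y1_4 = 275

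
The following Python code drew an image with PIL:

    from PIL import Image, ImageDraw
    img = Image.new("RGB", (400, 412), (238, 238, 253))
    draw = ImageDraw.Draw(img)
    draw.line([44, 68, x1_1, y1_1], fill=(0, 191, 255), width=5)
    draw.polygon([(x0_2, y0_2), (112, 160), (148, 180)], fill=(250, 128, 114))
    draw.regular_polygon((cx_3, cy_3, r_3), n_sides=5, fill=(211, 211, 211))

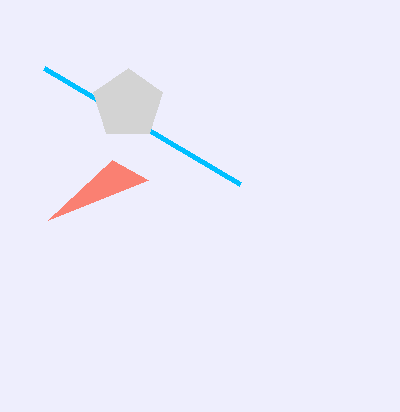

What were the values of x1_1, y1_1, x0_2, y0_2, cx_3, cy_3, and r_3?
x1_1 = 240
y1_1 = 184
x0_2 = 48
y0_2 = 220
cx_3 = 128
cy_3 = 104
r_3 = 36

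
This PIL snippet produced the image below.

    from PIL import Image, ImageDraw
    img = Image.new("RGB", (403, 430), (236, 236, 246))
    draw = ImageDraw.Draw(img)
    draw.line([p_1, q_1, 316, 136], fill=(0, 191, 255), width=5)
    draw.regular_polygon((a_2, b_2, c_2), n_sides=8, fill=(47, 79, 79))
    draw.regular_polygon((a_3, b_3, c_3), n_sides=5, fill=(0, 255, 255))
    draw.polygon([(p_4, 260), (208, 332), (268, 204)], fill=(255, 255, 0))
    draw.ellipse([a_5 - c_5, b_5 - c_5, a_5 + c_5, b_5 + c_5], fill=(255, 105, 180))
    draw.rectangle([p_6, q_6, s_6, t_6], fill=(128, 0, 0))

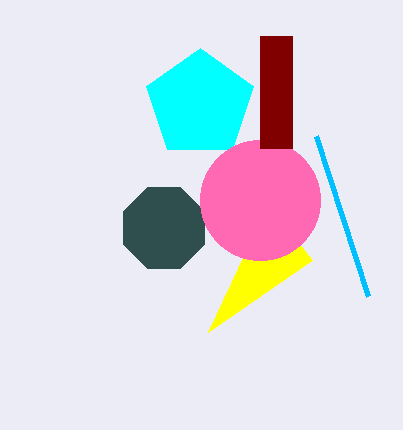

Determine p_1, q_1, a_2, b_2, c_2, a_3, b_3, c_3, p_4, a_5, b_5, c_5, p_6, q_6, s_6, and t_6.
p_1 = 368
q_1 = 296
a_2 = 164
b_2 = 228
c_2 = 44
a_3 = 200
b_3 = 104
c_3 = 56
p_4 = 312
a_5 = 260
b_5 = 200
c_5 = 60
p_6 = 260
q_6 = 36
s_6 = 292
t_6 = 148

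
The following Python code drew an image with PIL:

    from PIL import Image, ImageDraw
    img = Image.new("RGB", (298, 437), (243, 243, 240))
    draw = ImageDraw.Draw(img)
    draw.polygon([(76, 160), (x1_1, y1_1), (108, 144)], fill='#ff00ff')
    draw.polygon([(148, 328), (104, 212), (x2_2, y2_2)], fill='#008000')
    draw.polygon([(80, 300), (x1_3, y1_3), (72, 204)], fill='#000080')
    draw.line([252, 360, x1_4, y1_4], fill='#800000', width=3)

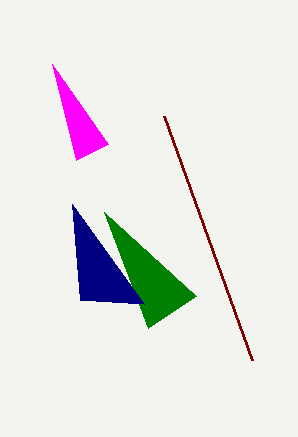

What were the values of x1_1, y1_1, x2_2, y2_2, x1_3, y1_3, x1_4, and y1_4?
x1_1 = 52, y1_1 = 64, x2_2 = 196, y2_2 = 296, x1_3 = 144, y1_3 = 304, x1_4 = 164, y1_4 = 116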